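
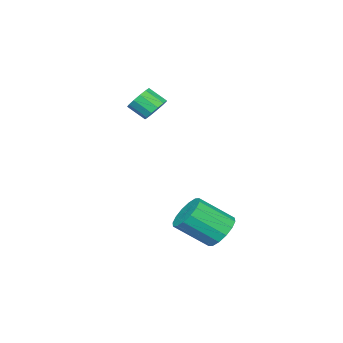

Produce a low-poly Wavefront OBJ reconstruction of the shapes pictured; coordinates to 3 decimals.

v -1.324 -3.035 2.644
v -0.791 -3.331 2.096
v -0.524 -4.241 2.847
v -1.056 -3.945 3.396
v -0.553 -3.04 2.364
v -0.286 -3.95 3.115
v -0.56 -2.747 2.721
v -0.292 -3.657 3.472
v -0.809 -2.546 3.054
v -0.541 -3.456 3.805
v -1.221 -2.499 3.257
v -0.954 -3.41 4.008
v -1.666 -2.623 3.265
v -1.399 -3.533 4.016
v -2.003 -2.878 3.076
v -1.735 -3.788 3.828
v -2.123 -3.182 2.751
v -1.856 -4.092 3.502
v -1.99 -3.44 2.391
v -1.723 -4.35 3.142
v -1.645 -3.569 2.112
v -1.378 -4.479 2.863
v -1.198 -3.529 2.002
v -0.931 -4.439 2.753
v 1.413 2.87 -3.33
v 2.026 2.549 -4.132
v 3.041 1.189 -2.813
v 2.427 1.51 -2.01
v 2.296 2.97 -3.907
v 3.311 1.609 -2.587
v 2.33 3.364 -3.526
v 3.345 2.003 -2.206
v 2.118 3.626 -3.093
v 3.132 2.265 -1.773
v 1.716 3.685 -2.723
v 2.731 2.324 -1.404
v 1.234 3.526 -2.516
v 2.249 2.165 -1.197
v 0.799 3.191 -2.527
v 1.814 1.831 -1.208
v 0.529 2.771 -2.753
v 1.544 1.41 -1.433
v 0.495 2.377 -3.134
v 1.51 1.016 -1.814
v 0.708 2.115 -3.567
v 1.722 0.754 -2.247
v 1.109 2.056 -3.936
v 2.124 0.695 -2.617
v 1.591 2.215 -4.143
v 2.606 0.854 -2.824
f 2 1 5
f 2 5 3
f 3 5 6
f 3 6 4
f 5 1 7
f 5 7 6
f 6 7 8
f 6 8 4
f 7 1 9
f 7 9 8
f 8 9 10
f 8 10 4
f 9 1 11
f 9 11 10
f 10 11 12
f 10 12 4
f 11 1 13
f 11 13 12
f 12 13 14
f 12 14 4
f 13 1 15
f 13 15 14
f 14 15 16
f 14 16 4
f 15 1 17
f 15 17 16
f 16 17 18
f 16 18 4
f 17 1 19
f 17 19 18
f 18 19 20
f 18 20 4
f 19 1 21
f 19 21 20
f 20 21 22
f 20 22 4
f 21 1 23
f 21 23 22
f 22 23 24
f 22 24 4
f 23 1 2
f 23 2 24
f 24 2 3
f 24 3 4
f 26 25 29
f 26 29 27
f 27 29 30
f 27 30 28
f 29 25 31
f 29 31 30
f 30 31 32
f 30 32 28
f 31 25 33
f 31 33 32
f 32 33 34
f 32 34 28
f 33 25 35
f 33 35 34
f 34 35 36
f 34 36 28
f 35 25 37
f 35 37 36
f 36 37 38
f 36 38 28
f 37 25 39
f 37 39 38
f 38 39 40
f 38 40 28
f 39 25 41
f 39 41 40
f 40 41 42
f 40 42 28
f 41 25 43
f 41 43 42
f 42 43 44
f 42 44 28
f 43 25 45
f 43 45 44
f 44 45 46
f 44 46 28
f 45 25 47
f 45 47 46
f 46 47 48
f 46 48 28
f 47 25 49
f 47 49 48
f 48 49 50
f 48 50 28
f 49 25 26
f 49 26 50
f 50 26 27
f 50 27 28



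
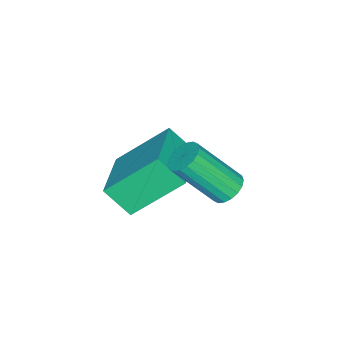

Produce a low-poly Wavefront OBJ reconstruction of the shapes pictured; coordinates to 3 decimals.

v 3.611 1.147 -2.631
v 4.026 0.935 -2.959
v 4.584 -0.178 -1.538
v 4.169 0.033 -1.209
v 4.138 1.134 -2.848
v 4.696 0.02 -1.426
v 4.146 1.335 -2.693
v 4.703 0.221 -1.271
v 4.047 1.499 -2.526
v 4.605 0.385 -1.105
v 3.863 1.593 -2.38
v 4.42 0.479 -0.958
v 3.628 1.599 -2.284
v 4.185 0.485 -0.862
v 3.39 1.515 -2.256
v 3.948 0.401 -0.834
v 3.196 1.358 -2.302
v 3.754 0.245 -0.881
v 3.084 1.16 -2.414
v 3.642 0.046 -0.992
v 3.077 0.959 -2.569
v 3.634 -0.155 -1.147
v 3.175 0.795 -2.735
v 3.733 -0.319 -1.314
v 3.36 0.701 -2.882
v 3.917 -0.413 -1.46
v 3.595 0.695 -2.978
v 4.152 -0.419 -1.556
v 3.832 0.779 -3.006
v 4.39 -0.335 -1.584
v 2.547 -3.189 -4.467
v 1.674 -1.871 -3.011
v 2.439 -2.343 -5.297
v 1.565 -1.025 -3.841
v 4.375 -2.495 -3.999
v 3.501 -1.177 -2.543
v 4.266 -1.649 -4.829
v 3.393 -0.331 -3.373
f 2 1 5
f 2 5 3
f 3 5 6
f 3 6 4
f 5 1 7
f 5 7 6
f 6 7 8
f 6 8 4
f 7 1 9
f 7 9 8
f 8 9 10
f 8 10 4
f 9 1 11
f 9 11 10
f 10 11 12
f 10 12 4
f 11 1 13
f 11 13 12
f 12 13 14
f 12 14 4
f 13 1 15
f 13 15 14
f 14 15 16
f 14 16 4
f 15 1 17
f 15 17 16
f 16 17 18
f 16 18 4
f 17 1 19
f 17 19 18
f 18 19 20
f 18 20 4
f 19 1 21
f 19 21 20
f 20 21 22
f 20 22 4
f 21 1 23
f 21 23 22
f 22 23 24
f 22 24 4
f 23 1 25
f 23 25 24
f 24 25 26
f 24 26 4
f 25 1 27
f 25 27 26
f 26 27 28
f 26 28 4
f 27 1 29
f 27 29 28
f 28 29 30
f 28 30 4
f 29 1 2
f 29 2 30
f 30 2 3
f 30 3 4
f 32 34 31
f 35 32 31
f 31 34 33
f 33 35 31
f 32 38 34
f 36 32 35
f 36 38 32
f 34 38 33
f 37 35 33
f 33 38 37
f 37 36 35
f 38 36 37



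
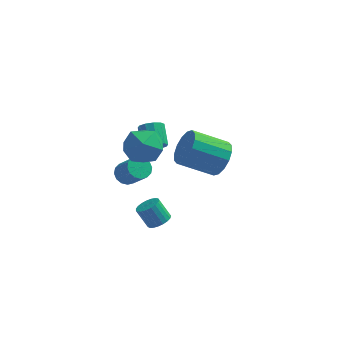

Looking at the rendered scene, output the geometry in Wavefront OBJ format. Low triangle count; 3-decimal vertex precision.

v -2.756 -1.458 0.601
v -2.313 -0.904 0.628
v -1.501 -1.608 1.785
v -1.944 -2.162 1.759
v -2.581 -0.822 0.865
v -1.769 -1.527 2.023
v -2.896 -0.911 1.032
v -2.084 -1.616 2.19
v -3.174 -1.146 1.084
v -2.361 -1.851 2.241
v -3.339 -1.465 1.006
v -2.527 -2.17 2.164
v -3.349 -1.782 0.82
v -2.536 -2.487 1.977
v -3.199 -2.012 0.575
v -2.387 -2.716 1.732
v -2.931 -2.093 0.337
v -2.119 -2.798 1.495
v -2.616 -2.004 0.17
v -1.804 -2.709 1.328
v -2.339 -1.769 0.119
v -1.526 -2.474 1.276
v -2.173 -1.45 0.196
v -1.361 -2.155 1.354
v -2.164 -1.133 0.383
v -1.351 -1.838 1.54
v -1.073 -1.251 -3.345
v -0.561 -0.809 -3.127
v -1.215 -0.587 -2.038
v -1.727 -1.029 -2.255
v -0.742 -0.627 -3.273
v -1.396 -0.405 -2.184
v -0.98 -0.553 -3.431
v -1.634 -0.33 -2.342
v -1.234 -0.599 -3.574
v -1.888 -0.377 -2.485
v -1.46 -0.758 -3.678
v -2.114 -0.536 -2.588
v -1.619 -1.002 -3.724
v -2.274 -0.78 -2.634
v -1.684 -1.29 -3.704
v -2.338 -1.067 -2.615
v -1.643 -1.57 -3.622
v -2.297 -1.348 -2.533
v -1.504 -1.796 -3.492
v -2.158 -1.574 -2.403
v -1.29 -1.927 -3.337
v -1.944 -1.705 -2.248
v -1.038 -1.942 -3.183
v -1.692 -1.719 -2.094
v -0.793 -1.837 -3.057
v -1.447 -1.614 -1.968
v -0.596 -1.63 -2.981
v -1.25 -1.408 -1.891
v -0.481 -1.359 -2.967
v -1.135 -1.136 -1.878
v -0.469 -1.068 -3.019
v -1.123 -0.846 -1.93
v 2.257 -2.354 3.048
v 2.818 -2.691 3.92
v 0.984 -3.043 4.964
v 0.423 -2.706 4.092
v 2.753 -2.135 3.994
v 0.919 -2.488 5.038
v 2.556 -1.638 3.814
v 0.721 -1.991 4.858
v 2.278 -1.333 3.429
v 0.444 -1.685 4.473
v 1.995 -1.301 2.942
v 0.16 -1.654 3.986
v 1.782 -1.552 2.484
v -0.053 -1.904 3.528
v 1.696 -2.017 2.176
v -0.138 -2.369 3.22
v 1.761 -2.572 2.102
v -0.073 -2.925 3.146
v 1.959 -3.069 2.282
v 0.124 -3.422 3.326
v 2.236 -3.375 2.667
v 0.402 -3.727 3.711
v 2.52 -3.406 3.154
v 0.685 -3.759 4.198
v 2.733 -3.156 3.612
v 0.898 -3.508 4.656
v -1.951 -0.825 3.651
v -0.88 -1.204 3.153
v -2.7 -2.676 3.447
v -1.629 -3.055 2.949
v -1.681 -2.75 4.151
v -1.218 -1.606 4.277
v -2.362 -2.274 2.323
v -1.899 -1.13 2.449
v -1.134 -2.099 2.332
v -0.713 -2.394 3.462
v -2.867 -1.486 3.138
v -2.446 -1.781 4.268
v -1.611 1.096 0.853
v -1.063 0.938 1.293
v -1.4 2.026 2.106
v -1.949 2.184 1.667
v -0.913 1.217 0.981
v -1.25 2.306 1.794
v -1.03 1.45 0.62
v -1.367 2.539 1.433
v -1.369 1.548 0.349
v -1.706 2.637 1.162
v -1.8 1.473 0.27
v -2.137 2.562 1.083
v -2.16 1.254 0.414
v -2.497 2.342 1.227
v -2.31 0.974 0.726
v -2.647 2.063 1.539
v -2.193 0.741 1.087
v -2.53 1.83 1.9
v -1.854 0.643 1.358
v -2.191 1.732 2.171
v -1.423 0.718 1.437
v -1.76 1.807 2.25
f 2 1 5
f 2 5 3
f 3 5 6
f 3 6 4
f 5 1 7
f 5 7 6
f 6 7 8
f 6 8 4
f 7 1 9
f 7 9 8
f 8 9 10
f 8 10 4
f 9 1 11
f 9 11 10
f 10 11 12
f 10 12 4
f 11 1 13
f 11 13 12
f 12 13 14
f 12 14 4
f 13 1 15
f 13 15 14
f 14 15 16
f 14 16 4
f 15 1 17
f 15 17 16
f 16 17 18
f 16 18 4
f 17 1 19
f 17 19 18
f 18 19 20
f 18 20 4
f 19 1 21
f 19 21 20
f 20 21 22
f 20 22 4
f 21 1 23
f 21 23 22
f 22 23 24
f 22 24 4
f 23 1 25
f 23 25 24
f 24 25 26
f 24 26 4
f 25 1 2
f 25 2 26
f 26 2 3
f 26 3 4
f 28 27 31
f 28 31 29
f 29 31 32
f 29 32 30
f 31 27 33
f 31 33 32
f 32 33 34
f 32 34 30
f 33 27 35
f 33 35 34
f 34 35 36
f 34 36 30
f 35 27 37
f 35 37 36
f 36 37 38
f 36 38 30
f 37 27 39
f 37 39 38
f 38 39 40
f 38 40 30
f 39 27 41
f 39 41 40
f 40 41 42
f 40 42 30
f 41 27 43
f 41 43 42
f 42 43 44
f 42 44 30
f 43 27 45
f 43 45 44
f 44 45 46
f 44 46 30
f 45 27 47
f 45 47 46
f 46 47 48
f 46 48 30
f 47 27 49
f 47 49 48
f 48 49 50
f 48 50 30
f 49 27 51
f 49 51 50
f 50 51 52
f 50 52 30
f 51 27 53
f 51 53 52
f 52 53 54
f 52 54 30
f 53 27 55
f 53 55 54
f 54 55 56
f 54 56 30
f 55 27 57
f 55 57 56
f 56 57 58
f 56 58 30
f 57 27 28
f 57 28 58
f 58 28 29
f 58 29 30
f 60 59 63
f 60 63 61
f 61 63 64
f 61 64 62
f 63 59 65
f 63 65 64
f 64 65 66
f 64 66 62
f 65 59 67
f 65 67 66
f 66 67 68
f 66 68 62
f 67 59 69
f 67 69 68
f 68 69 70
f 68 70 62
f 69 59 71
f 69 71 70
f 70 71 72
f 70 72 62
f 71 59 73
f 71 73 72
f 72 73 74
f 72 74 62
f 73 59 75
f 73 75 74
f 74 75 76
f 74 76 62
f 75 59 77
f 75 77 76
f 76 77 78
f 76 78 62
f 77 59 79
f 77 79 78
f 78 79 80
f 78 80 62
f 79 59 81
f 79 81 80
f 80 81 82
f 80 82 62
f 81 59 83
f 81 83 82
f 82 83 84
f 82 84 62
f 83 59 60
f 83 60 84
f 84 60 61
f 84 61 62
f 85 96 90
f 85 90 86
f 85 86 92
f 85 92 95
f 85 95 96
f 86 90 94
f 90 96 89
f 96 95 87
f 95 92 91
f 92 86 93
f 88 94 89
f 88 89 87
f 88 87 91
f 88 91 93
f 88 93 94
f 89 94 90
f 87 89 96
f 91 87 95
f 93 91 92
f 94 93 86
f 98 97 101
f 98 101 99
f 99 101 102
f 99 102 100
f 101 97 103
f 101 103 102
f 102 103 104
f 102 104 100
f 103 97 105
f 103 105 104
f 104 105 106
f 104 106 100
f 105 97 107
f 105 107 106
f 106 107 108
f 106 108 100
f 107 97 109
f 107 109 108
f 108 109 110
f 108 110 100
f 109 97 111
f 109 111 110
f 110 111 112
f 110 112 100
f 111 97 113
f 111 113 112
f 112 113 114
f 112 114 100
f 113 97 115
f 113 115 114
f 114 115 116
f 114 116 100
f 115 97 117
f 115 117 116
f 116 117 118
f 116 118 100
f 117 97 98
f 117 98 118
f 118 98 99
f 118 99 100



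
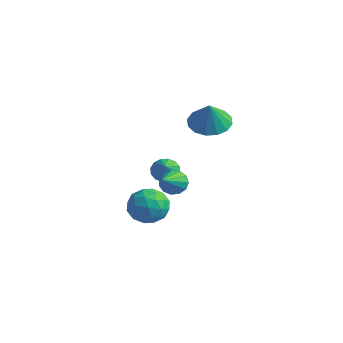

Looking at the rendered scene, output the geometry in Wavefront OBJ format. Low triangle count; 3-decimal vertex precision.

v -2.257 0.482 -1.264
v -2.031 0.1 -1.818
v -1.483 -0.202 -0.476
v -1.8 0.385 -1.798
v -1.691 0.696 -1.635
v -1.734 0.949 -1.373
v -1.917 1.078 -1.081
v -2.192 1.047 -0.839
v -2.484 0.864 -0.71
v -2.715 0.579 -0.73
v -2.824 0.268 -0.893
v -2.781 0.015 -1.156
v -2.597 -0.114 -1.447
v -2.323 -0.083 -1.69
v -1.294 2.392 1.711
v -0.455 3.052 1.647
v -0.826 1.928 3.069
v -0.855 3.351 1.886
v -1.373 3.393 2.079
v -1.869 3.167 2.173
v -2.212 2.732 2.143
v -2.309 2.207 1.998
v -2.134 1.731 1.775
v -1.734 1.432 1.535
v -1.216 1.39 1.342
v -0.72 1.617 1.248
v -0.377 2.051 1.278
v -0.28 2.576 1.424
v -0.226 -0.764 -0.839
v 0.354 -0.361 -0.764
v 0.646 -2.196 0.139
v 0.122 -0.285 -0.447
v -0.221 -0.362 -0.254
v -0.564 -0.566 -0.247
v -0.801 -0.834 -0.428
v -0.854 -1.079 -0.74
v -0.708 -1.225 -1.083
v -0.409 -1.224 -1.348
v -0.052 -1.078 -1.452
v 0.251 -0.832 -1.361
v 0.402 -0.564 -1.105
v -3.628 0.081 -4.433
v -2.668 0.623 -4.491
v -3.072 -0.743 -2.949
v -2.112 -0.201 -3.007
v -3.041 0.346 -2.767
v -3.384 0.855 -3.684
v -2.356 -0.975 -3.756
v -2.699 -0.466 -4.673
v -1.882 -0.029 -4.073
v -2.305 0.787 -3.462
v -3.435 -0.907 -3.978
v -3.858 -0.091 -3.367
v -3.197 0.424 -4.593
v -2.543 -0.544 -2.847
v -3.089 -0.223 -2.706
v -2.525 0.096 -2.741
v -3.618 0.56 -4.118
v -3.053 0.879 -4.152
v -3.273 0.716 -3.139
v -2.687 -0.999 -3.288
v -2.122 -0.68 -3.322
v -3.215 -0.216 -4.699
v -2.651 0.103 -4.734
v -2.467 -0.836 -4.301
v -2.17 0.359 -4.381
v -1.844 -0.125 -3.508
v -1.987 -0.58 -3.949
v -2.189 -0.28 -4.488
v -2.419 0.839 -4.022
v -2.092 0.355 -3.149
v -2.638 0.676 -3.008
v -2.84 0.975 -3.547
v -1.957 0.456 -3.776
v -3.648 -0.475 -4.291
v -3.321 -0.959 -3.418
v -2.9 -1.095 -3.893
v -3.102 -0.796 -4.432
v -3.896 0.005 -3.932
v -3.57 -0.479 -3.059
v -3.551 0.16 -2.952
v -3.753 0.46 -3.491
v -3.783 -0.576 -3.664
f 2 1 4
f 2 4 3
f 4 1 5
f 4 5 3
f 5 1 6
f 5 6 3
f 6 1 7
f 6 7 3
f 7 1 8
f 7 8 3
f 8 1 9
f 8 9 3
f 9 1 10
f 9 10 3
f 10 1 11
f 10 11 3
f 11 1 12
f 11 12 3
f 12 1 13
f 12 13 3
f 13 1 14
f 13 14 3
f 14 1 2
f 14 2 3
f 16 15 18
f 16 18 17
f 18 15 19
f 18 19 17
f 19 15 20
f 19 20 17
f 20 15 21
f 20 21 17
f 21 15 22
f 21 22 17
f 22 15 23
f 22 23 17
f 23 15 24
f 23 24 17
f 24 15 25
f 24 25 17
f 25 15 26
f 25 26 17
f 26 15 27
f 26 27 17
f 27 15 28
f 27 28 17
f 28 15 16
f 28 16 17
f 30 29 32
f 30 32 31
f 32 29 33
f 32 33 31
f 33 29 34
f 33 34 31
f 34 29 35
f 34 35 31
f 35 29 36
f 35 36 31
f 36 29 37
f 36 37 31
f 37 29 38
f 37 38 31
f 38 29 39
f 38 39 31
f 39 29 40
f 39 40 31
f 40 29 41
f 40 41 31
f 41 29 30
f 41 30 31
f 42 79 58
f 79 53 82
f 58 82 47
f 79 82 58
f 42 58 54
f 58 47 59
f 54 59 43
f 58 59 54
f 42 54 63
f 54 43 64
f 63 64 49
f 54 64 63
f 42 63 75
f 63 49 78
f 75 78 52
f 63 78 75
f 42 75 79
f 75 52 83
f 79 83 53
f 75 83 79
f 43 59 70
f 59 47 73
f 70 73 51
f 59 73 70
f 47 82 60
f 82 53 81
f 60 81 46
f 82 81 60
f 53 83 80
f 83 52 76
f 80 76 44
f 83 76 80
f 52 78 77
f 78 49 65
f 77 65 48
f 78 65 77
f 49 64 69
f 64 43 66
f 69 66 50
f 64 66 69
f 45 71 57
f 71 51 72
f 57 72 46
f 71 72 57
f 45 57 55
f 57 46 56
f 55 56 44
f 57 56 55
f 45 55 62
f 55 44 61
f 62 61 48
f 55 61 62
f 45 62 67
f 62 48 68
f 67 68 50
f 62 68 67
f 45 67 71
f 67 50 74
f 71 74 51
f 67 74 71
f 46 72 60
f 72 51 73
f 60 73 47
f 72 73 60
f 44 56 80
f 56 46 81
f 80 81 53
f 56 81 80
f 48 61 77
f 61 44 76
f 77 76 52
f 61 76 77
f 50 68 69
f 68 48 65
f 69 65 49
f 68 65 69
f 51 74 70
f 74 50 66
f 70 66 43
f 74 66 70



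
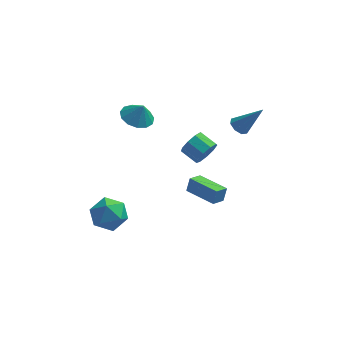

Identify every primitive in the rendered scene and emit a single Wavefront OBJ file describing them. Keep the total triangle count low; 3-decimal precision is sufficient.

v 3.133 0.466 2.557
v 3.6 0.215 2.164
v 4.447 0.434 4.143
v 3.604 0.72 2.171
v 3.332 1.077 2.404
v 2.943 1.076 2.727
v 2.665 0.718 2.95
v 2.661 0.212 2.943
v 2.933 -0.144 2.71
v 3.322 -0.143 2.387
v 0.162 0.721 -3.83
v 0.333 0.989 -2.924
v 0.689 1.435 -4.141
v 0.859 1.703 -3.235
v 1.821 -0.483 -3.785
v 1.991 -0.215 -2.879
v 2.347 0.231 -4.096
v 2.518 0.499 -3.19
v 1.471 -1.042 1.285
v 1.955 -0.789 1.949
v 1.034 -0.205 2.399
v 0.549 -0.458 1.735
v 1.991 -0.396 1.512
v 1.07 0.188 1.963
v 1.783 -0.305 0.97
v 0.862 0.278 1.42
v 1.429 -0.559 0.574
v 0.508 0.024 1.025
v 1.095 -1.039 0.511
v 0.173 -0.455 0.962
v 0.936 -1.52 0.811
v 0.015 -0.936 1.261
v 1.028 -1.777 1.332
v 0.106 -1.194 1.782
v 1.326 -1.691 1.831
v 0.405 -1.107 2.281
v 1.693 -1.3 2.075
v 0.771 -0.716 2.525
v -2.614 0.45 2.916
v -1.697 0.183 2.558
v -2.226 0.35 3.984
v -1.691 0.756 2.609
v -1.977 1.231 2.758
v -2.466 1.458 2.957
v -3.002 1.366 3.143
v -3.415 0.982 3.257
v -3.573 0.43 3.263
v -3.427 -0.116 3.159
v -3.023 -0.483 2.978
v -2.489 -0.553 2.777
v -1.995 -0.305 2.621
v -3.552 -1.397 -3.557
v -3.096 -2.108 -2.677
v -4.724 -2.872 -4.143
v -4.268 -3.583 -3.263
v -4.975 -2.633 -2.974
v -4.251 -1.721 -2.612
v -3.569 -3.259 -4.208
v -2.845 -2.347 -3.846
v -3.107 -3.259 -3.08
v -3.976 -2.872 -2.317
v -3.844 -2.108 -4.503
v -4.713 -1.721 -3.74
f 2 1 4
f 2 4 3
f 4 1 5
f 4 5 3
f 5 1 6
f 5 6 3
f 6 1 7
f 6 7 3
f 7 1 8
f 7 8 3
f 8 1 9
f 8 9 3
f 9 1 10
f 9 10 3
f 10 1 2
f 10 2 3
f 12 14 11
f 15 12 11
f 11 14 13
f 13 15 11
f 12 18 14
f 16 12 15
f 16 18 12
f 14 18 13
f 17 15 13
f 13 18 17
f 17 16 15
f 18 16 17
f 20 19 23
f 20 23 21
f 21 23 24
f 21 24 22
f 23 19 25
f 23 25 24
f 24 25 26
f 24 26 22
f 25 19 27
f 25 27 26
f 26 27 28
f 26 28 22
f 27 19 29
f 27 29 28
f 28 29 30
f 28 30 22
f 29 19 31
f 29 31 30
f 30 31 32
f 30 32 22
f 31 19 33
f 31 33 32
f 32 33 34
f 32 34 22
f 33 19 35
f 33 35 34
f 34 35 36
f 34 36 22
f 35 19 37
f 35 37 36
f 36 37 38
f 36 38 22
f 37 19 20
f 37 20 38
f 38 20 21
f 38 21 22
f 40 39 42
f 40 42 41
f 42 39 43
f 42 43 41
f 43 39 44
f 43 44 41
f 44 39 45
f 44 45 41
f 45 39 46
f 45 46 41
f 46 39 47
f 46 47 41
f 47 39 48
f 47 48 41
f 48 39 49
f 48 49 41
f 49 39 50
f 49 50 41
f 50 39 51
f 50 51 41
f 51 39 40
f 51 40 41
f 52 63 57
f 52 57 53
f 52 53 59
f 52 59 62
f 52 62 63
f 53 57 61
f 57 63 56
f 63 62 54
f 62 59 58
f 59 53 60
f 55 61 56
f 55 56 54
f 55 54 58
f 55 58 60
f 55 60 61
f 56 61 57
f 54 56 63
f 58 54 62
f 60 58 59
f 61 60 53



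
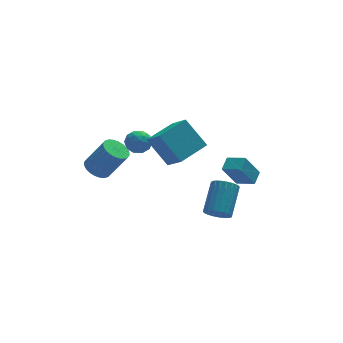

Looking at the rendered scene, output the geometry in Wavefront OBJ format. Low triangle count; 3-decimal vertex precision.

v 1.195 -3.017 -2.146
v 1.824 -3.034 -2.572
v 2.655 -1.701 -1.4
v 2.025 -1.683 -0.974
v 1.656 -2.806 -2.712
v 2.487 -1.473 -1.54
v 1.408 -2.615 -2.755
v 2.239 -1.281 -1.583
v 1.123 -2.492 -2.692
v 1.954 -1.159 -1.52
v 0.851 -2.461 -2.535
v 1.682 -1.128 -1.362
v 0.638 -2.526 -2.31
v 1.469 -1.192 -1.138
v 0.521 -2.675 -2.057
v 1.352 -1.342 -0.885
v 0.521 -2.884 -1.82
v 1.352 -1.55 -0.648
v 0.637 -3.115 -1.639
v 1.468 -1.782 -0.467
v 0.85 -3.33 -1.545
v 1.681 -1.996 -0.373
v 1.122 -3.49 -1.556
v 1.953 -2.157 -0.384
v 1.406 -3.569 -1.668
v 2.237 -2.235 -0.496
v 1.655 -3.552 -1.864
v 2.485 -2.218 -0.691
v 1.823 -3.442 -2.107
v 2.654 -2.109 -0.935
v 1.883 -3.259 -2.358
v 2.714 -1.926 -1.186
v -0.134 -0.894 0.707
v -1.004 0.117 2.183
v -0.504 0.348 -0.362
v -1.374 1.359 1.114
v 1.514 -0.059 1.106
v 0.644 0.952 2.582
v 1.144 1.183 0.037
v 0.274 2.194 1.513
v -3.892 2.039 -1.126
v -3.426 1.517 -1.534
v -2.463 1.098 0.097
v -2.928 1.621 0.506
v -3.26 1.784 -1.564
v -2.297 1.365 0.067
v -3.19 2.09 -1.527
v -2.227 1.671 0.104
v -3.226 2.389 -1.429
v -2.263 1.97 0.202
v -3.364 2.634 -1.284
v -2.401 2.215 0.347
v -3.582 2.788 -1.116
v -2.619 2.369 0.515
v -3.848 2.829 -0.949
v -2.885 2.41 0.682
v -4.12 2.749 -0.809
v -3.156 2.33 0.822
v -4.357 2.562 -0.717
v -3.394 2.143 0.914
v -4.523 2.295 -0.687
v -3.56 1.876 0.944
v -4.593 1.989 -0.724
v -3.63 1.57 0.907
v -4.557 1.69 -0.822
v -3.594 1.271 0.809
v -4.419 1.445 -0.967
v -3.456 1.026 0.664
v -4.201 1.291 -1.135
v -3.238 0.872 0.496
v -3.935 1.25 -1.302
v -2.972 0.831 0.329
v -3.664 1.33 -1.442
v -2.7 0.911 0.189
v -2.06 2.169 -0.174
v -1.537 2.754 -0.093
v -1.643 1.646 0.913
v -1.12 2.231 0.994
v -1.891 2.377 1.074
v -2.149 2.7 0.402
v -1.031 1.7 0.418
v -1.289 2.023 -0.254
v -0.902 2.464 0.273
v -1.433 2.883 0.678
v -1.747 1.517 0.142
v -2.278 1.936 0.547
v -1.835 2.507 -0.229
v -1.345 1.893 1.049
v -1.798 1.978 1.096
v -1.491 2.322 1.143
v -2.195 2.476 0.062
v -1.887 2.82 0.11
v -2.096 2.598 0.795
v -1.293 1.58 0.71
v -0.985 1.924 0.758
v -1.689 2.078 -0.323
v -1.382 2.422 -0.276
v -1.084 1.802 0.025
v -1.154 2.681 0.034
v -0.909 2.374 0.673
v -0.857 2.061 0.334
v -1.008 2.251 -0.061
v -1.467 2.927 0.272
v -1.222 2.62 0.911
v -1.675 2.705 0.958
v -1.826 2.895 0.563
v -1.093 2.757 0.487
v -1.958 1.78 -0.091
v -1.713 1.473 0.548
v -1.354 1.505 0.257
v -1.505 1.695 -0.138
v -2.271 2.026 0.147
v -2.026 1.719 0.786
v -2.172 2.149 0.881
v -2.323 2.339 0.486
v -2.087 1.643 0.333
v 3.633 -1.664 -1.259
v 2.776 -1.811 0.155
v 2.882 -0.892 -1.634
v 2.025 -1.04 -0.22
v 4.115 -1.02 -0.9
v 3.258 -1.168 0.514
v 3.364 -0.249 -1.275
v 2.507 -0.396 0.139
f 2 1 5
f 2 5 3
f 3 5 6
f 3 6 4
f 5 1 7
f 5 7 6
f 6 7 8
f 6 8 4
f 7 1 9
f 7 9 8
f 8 9 10
f 8 10 4
f 9 1 11
f 9 11 10
f 10 11 12
f 10 12 4
f 11 1 13
f 11 13 12
f 12 13 14
f 12 14 4
f 13 1 15
f 13 15 14
f 14 15 16
f 14 16 4
f 15 1 17
f 15 17 16
f 16 17 18
f 16 18 4
f 17 1 19
f 17 19 18
f 18 19 20
f 18 20 4
f 19 1 21
f 19 21 20
f 20 21 22
f 20 22 4
f 21 1 23
f 21 23 22
f 22 23 24
f 22 24 4
f 23 1 25
f 23 25 24
f 24 25 26
f 24 26 4
f 25 1 27
f 25 27 26
f 26 27 28
f 26 28 4
f 27 1 29
f 27 29 28
f 28 29 30
f 28 30 4
f 29 1 31
f 29 31 30
f 30 31 32
f 30 32 4
f 31 1 2
f 31 2 32
f 32 2 3
f 32 3 4
f 34 36 33
f 37 34 33
f 33 36 35
f 35 37 33
f 34 40 36
f 38 34 37
f 38 40 34
f 36 40 35
f 39 37 35
f 35 40 39
f 39 38 37
f 40 38 39
f 42 41 45
f 42 45 43
f 43 45 46
f 43 46 44
f 45 41 47
f 45 47 46
f 46 47 48
f 46 48 44
f 47 41 49
f 47 49 48
f 48 49 50
f 48 50 44
f 49 41 51
f 49 51 50
f 50 51 52
f 50 52 44
f 51 41 53
f 51 53 52
f 52 53 54
f 52 54 44
f 53 41 55
f 53 55 54
f 54 55 56
f 54 56 44
f 55 41 57
f 55 57 56
f 56 57 58
f 56 58 44
f 57 41 59
f 57 59 58
f 58 59 60
f 58 60 44
f 59 41 61
f 59 61 60
f 60 61 62
f 60 62 44
f 61 41 63
f 61 63 62
f 62 63 64
f 62 64 44
f 63 41 65
f 63 65 64
f 64 65 66
f 64 66 44
f 65 41 67
f 65 67 66
f 66 67 68
f 66 68 44
f 67 41 69
f 67 69 68
f 68 69 70
f 68 70 44
f 69 41 71
f 69 71 70
f 70 71 72
f 70 72 44
f 71 41 73
f 71 73 72
f 72 73 74
f 72 74 44
f 73 41 42
f 73 42 74
f 74 42 43
f 74 43 44
f 75 112 91
f 112 86 115
f 91 115 80
f 112 115 91
f 75 91 87
f 91 80 92
f 87 92 76
f 91 92 87
f 75 87 96
f 87 76 97
f 96 97 82
f 87 97 96
f 75 96 108
f 96 82 111
f 108 111 85
f 96 111 108
f 75 108 112
f 108 85 116
f 112 116 86
f 108 116 112
f 76 92 103
f 92 80 106
f 103 106 84
f 92 106 103
f 80 115 93
f 115 86 114
f 93 114 79
f 115 114 93
f 86 116 113
f 116 85 109
f 113 109 77
f 116 109 113
f 85 111 110
f 111 82 98
f 110 98 81
f 111 98 110
f 82 97 102
f 97 76 99
f 102 99 83
f 97 99 102
f 78 104 90
f 104 84 105
f 90 105 79
f 104 105 90
f 78 90 88
f 90 79 89
f 88 89 77
f 90 89 88
f 78 88 95
f 88 77 94
f 95 94 81
f 88 94 95
f 78 95 100
f 95 81 101
f 100 101 83
f 95 101 100
f 78 100 104
f 100 83 107
f 104 107 84
f 100 107 104
f 79 105 93
f 105 84 106
f 93 106 80
f 105 106 93
f 77 89 113
f 89 79 114
f 113 114 86
f 89 114 113
f 81 94 110
f 94 77 109
f 110 109 85
f 94 109 110
f 83 101 102
f 101 81 98
f 102 98 82
f 101 98 102
f 84 107 103
f 107 83 99
f 103 99 76
f 107 99 103
f 118 120 117
f 121 118 117
f 117 120 119
f 119 121 117
f 118 124 120
f 122 118 121
f 122 124 118
f 120 124 119
f 123 121 119
f 119 124 123
f 123 122 121
f 124 122 123



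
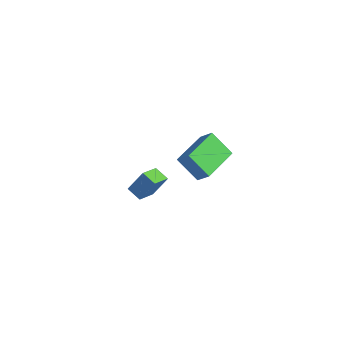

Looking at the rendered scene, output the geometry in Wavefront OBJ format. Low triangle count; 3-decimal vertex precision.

v 2.304 -2.047 1.948
v 2.462 -3.173 2.556
v 1.526 -2.003 2.232
v 1.684 -3.129 2.841
v 2.716 -1.431 2.979
v 2.874 -2.557 3.588
v 1.938 -1.387 3.264
v 2.096 -2.513 3.872
v 1.004 2.903 -1.814
v -0.197 2.717 -0.713
v 0.79 5.039 -1.685
v -0.411 4.852 -0.584
v 1.731 2.928 -1.016
v 0.53 2.741 0.085
v 1.517 5.063 -0.887
v 0.316 4.877 0.214
f 2 4 1
f 5 2 1
f 1 4 3
f 3 5 1
f 2 8 4
f 6 2 5
f 6 8 2
f 4 8 3
f 7 5 3
f 3 8 7
f 7 6 5
f 8 6 7
f 10 12 9
f 13 10 9
f 9 12 11
f 11 13 9
f 10 16 12
f 14 10 13
f 14 16 10
f 12 16 11
f 15 13 11
f 11 16 15
f 15 14 13
f 16 14 15



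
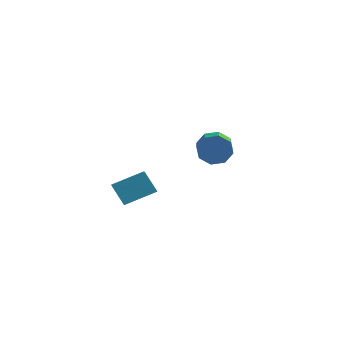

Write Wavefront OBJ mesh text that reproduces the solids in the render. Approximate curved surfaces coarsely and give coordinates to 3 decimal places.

v -4.904 -3.992 -3.549
v -4.346 -4.871 -3.038
v -3.553 -2.672 -2.752
v -2.995 -3.551 -2.241
v -4.025 -4.149 -4.779
v -3.467 -5.028 -4.268
v -2.674 -2.829 -3.982
v -2.116 -3.708 -3.471
v -2.577 3.93 -3.475
v -1.926 3.963 -4.348
v -1.111 2.443 -3.798
v -1.763 2.41 -2.925
v -1.606 4.371 -3.695
v -0.791 2.852 -3.145
v -1.855 4.521 -2.913
v -1.04 3.002 -2.363
v -2.527 4.324 -2.46
v -1.712 2.805 -1.91
v -3.229 3.897 -2.602
v -2.414 2.377 -2.052
v -3.549 3.488 -3.255
v -2.734 1.969 -2.705
v -3.3 3.338 -4.037
v -2.485 1.819 -3.487
v -2.628 3.535 -4.49
v -1.813 2.016 -3.94
f 2 4 1
f 5 2 1
f 1 4 3
f 3 5 1
f 2 8 4
f 6 2 5
f 6 8 2
f 4 8 3
f 7 5 3
f 3 8 7
f 7 6 5
f 8 6 7
f 10 9 13
f 10 13 11
f 11 13 14
f 11 14 12
f 13 9 15
f 13 15 14
f 14 15 16
f 14 16 12
f 15 9 17
f 15 17 16
f 16 17 18
f 16 18 12
f 17 9 19
f 17 19 18
f 18 19 20
f 18 20 12
f 19 9 21
f 19 21 20
f 20 21 22
f 20 22 12
f 21 9 23
f 21 23 22
f 22 23 24
f 22 24 12
f 23 9 25
f 23 25 24
f 24 25 26
f 24 26 12
f 25 9 10
f 25 10 26
f 26 10 11
f 26 11 12



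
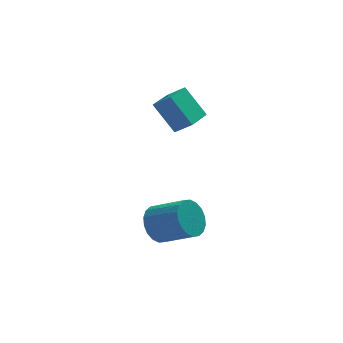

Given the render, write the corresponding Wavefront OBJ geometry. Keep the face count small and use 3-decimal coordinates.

v -4.533 -1.956 -3.112
v -4.046 -2.01 -3.949
v -2.8 -2.937 -3.165
v -3.287 -2.884 -2.328
v -3.89 -1.649 -3.771
v -2.644 -2.577 -2.986
v -3.861 -1.35 -3.461
v -2.616 -2.277 -2.677
v -3.966 -1.17 -3.083
v -2.72 -2.097 -2.298
v -4.183 -1.146 -2.711
v -2.937 -2.073 -1.926
v -4.469 -1.282 -2.418
v -3.223 -2.21 -1.633
v -4.768 -1.553 -2.262
v -3.522 -2.48 -1.478
v -5.02 -1.903 -2.275
v -3.774 -2.83 -1.491
v -5.176 -2.263 -2.454
v -3.93 -3.191 -1.669
v -5.204 -2.563 -2.763
v -3.959 -3.49 -1.979
v -5.1 -2.743 -3.142
v -3.854 -3.67 -2.357
v -4.883 -2.767 -3.514
v -3.637 -3.694 -2.729
v -4.597 -2.63 -3.807
v -3.351 -3.558 -3.022
v -4.298 -2.36 -3.962
v -3.052 -3.287 -3.178
v -3.416 0.395 1.029
v -4.233 1.032 2.426
v -2.566 1.664 0.946
v -3.383 2.302 2.344
v -2.737 -0.022 1.616
v -3.554 0.616 3.014
v -1.887 1.248 1.534
v -2.704 1.885 2.931
f 2 1 5
f 2 5 3
f 3 5 6
f 3 6 4
f 5 1 7
f 5 7 6
f 6 7 8
f 6 8 4
f 7 1 9
f 7 9 8
f 8 9 10
f 8 10 4
f 9 1 11
f 9 11 10
f 10 11 12
f 10 12 4
f 11 1 13
f 11 13 12
f 12 13 14
f 12 14 4
f 13 1 15
f 13 15 14
f 14 15 16
f 14 16 4
f 15 1 17
f 15 17 16
f 16 17 18
f 16 18 4
f 17 1 19
f 17 19 18
f 18 19 20
f 18 20 4
f 19 1 21
f 19 21 20
f 20 21 22
f 20 22 4
f 21 1 23
f 21 23 22
f 22 23 24
f 22 24 4
f 23 1 25
f 23 25 24
f 24 25 26
f 24 26 4
f 25 1 27
f 25 27 26
f 26 27 28
f 26 28 4
f 27 1 29
f 27 29 28
f 28 29 30
f 28 30 4
f 29 1 2
f 29 2 30
f 30 2 3
f 30 3 4
f 32 34 31
f 35 32 31
f 31 34 33
f 33 35 31
f 32 38 34
f 36 32 35
f 36 38 32
f 34 38 33
f 37 35 33
f 33 38 37
f 37 36 35
f 38 36 37



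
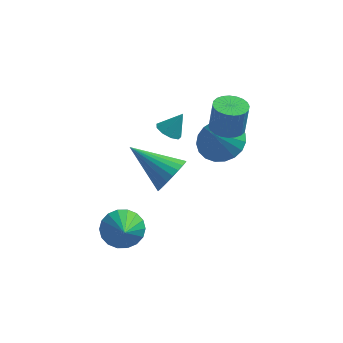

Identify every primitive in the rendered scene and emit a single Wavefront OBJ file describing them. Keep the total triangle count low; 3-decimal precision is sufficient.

v 1.275 3.005 0.383
v 1.578 3.378 0.058
v 1.785 3.355 1.257
v 1.243 3.549 0.185
v 0.923 3.466 0.404
v 0.768 3.167 0.614
v 0.85 2.793 0.716
v 1.131 2.518 0.662
v 1.479 2.471 0.478
v 1.732 2.674 0.249
v 1.771 3.032 0.083
v 3.34 3.183 -0.019
v 4.01 3.75 0.52
v 3.02 2.497 1.099
v 3.649 3.978 0.557
v 3.235 4.069 0.494
v 2.84 4.007 0.343
v 2.531 3.802 0.129
v 2.361 3.49 -0.111
v 2.361 3.125 -0.335
v 2.531 2.769 -0.504
v 2.84 2.486 -0.589
v 3.236 2.322 -0.576
v 3.649 2.308 -0.466
v 4.01 2.444 -0.28
v 4.254 2.709 -0.048
v 4.341 3.055 0.189
v 4.254 3.423 0.39
v 1.698 1.596 -1.093
v 2.011 1.252 -0.346
v -0.098 2.144 -0.087
v 2.123 1.576 -0.323
v 2.17 1.903 -0.417
v 2.145 2.183 -0.613
v 2.053 2.374 -0.883
v 1.906 2.447 -1.185
v 1.727 2.39 -1.472
v 1.544 2.212 -1.702
v 1.385 1.941 -1.84
v 1.273 1.617 -1.863
v 1.226 1.29 -1.77
v 1.25 1.01 -1.573
v 1.343 0.819 -1.303
v 1.49 0.746 -1.002
v 1.669 0.803 -0.714
v 1.852 0.98 -0.484
v 0.18 -0.604 -2.612
v 0.478 -1.089 -3.296
v 0.52 -1.696 -1.688
v 0.801 -0.891 -3.18
v 1.001 -0.636 -2.953
v 1.038 -0.375 -2.657
v 0.905 -0.159 -2.353
v 0.629 -0.031 -2.1
v 0.263 -0.017 -1.948
v -0.119 -0.119 -1.928
v -0.442 -0.317 -2.043
v -0.642 -0.572 -2.271
v -0.679 -0.834 -2.566
v -0.546 -1.05 -2.871
v -0.269 -1.177 -3.124
v 0.096 -1.192 -3.275
v 3.719 2.21 1.769
v 4.288 2.627 1.69
v 4.41 2.708 2.992
v 3.841 2.29 3.071
v 4.084 2.815 1.697
v 4.206 2.895 2.999
v 3.824 2.91 1.716
v 3.947 2.99 3.018
v 3.549 2.899 1.743
v 3.671 2.979 3.044
v 3.299 2.783 1.773
v 3.422 2.863 3.075
v 3.113 2.579 1.803
v 3.236 2.66 3.105
v 3.02 2.32 1.828
v 3.142 2.4 3.13
v 3.033 2.043 1.844
v 3.155 2.124 3.146
v 3.15 1.792 1.848
v 3.272 1.873 3.15
v 3.354 1.605 1.841
v 3.476 1.685 3.143
v 3.613 1.51 1.822
v 3.736 1.59 3.124
v 3.889 1.521 1.796
v 4.011 1.601 3.097
v 4.138 1.637 1.765
v 4.261 1.717 3.067
v 4.324 1.84 1.735
v 4.447 1.921 3.037
v 4.418 2.1 1.71
v 4.54 2.18 3.012
v 4.405 2.376 1.694
v 4.527 2.457 2.996
f 2 1 4
f 2 4 3
f 4 1 5
f 4 5 3
f 5 1 6
f 5 6 3
f 6 1 7
f 6 7 3
f 7 1 8
f 7 8 3
f 8 1 9
f 8 9 3
f 9 1 10
f 9 10 3
f 10 1 11
f 10 11 3
f 11 1 2
f 11 2 3
f 13 12 15
f 13 15 14
f 15 12 16
f 15 16 14
f 16 12 17
f 16 17 14
f 17 12 18
f 17 18 14
f 18 12 19
f 18 19 14
f 19 12 20
f 19 20 14
f 20 12 21
f 20 21 14
f 21 12 22
f 21 22 14
f 22 12 23
f 22 23 14
f 23 12 24
f 23 24 14
f 24 12 25
f 24 25 14
f 25 12 26
f 25 26 14
f 26 12 27
f 26 27 14
f 27 12 28
f 27 28 14
f 28 12 13
f 28 13 14
f 30 29 32
f 30 32 31
f 32 29 33
f 32 33 31
f 33 29 34
f 33 34 31
f 34 29 35
f 34 35 31
f 35 29 36
f 35 36 31
f 36 29 37
f 36 37 31
f 37 29 38
f 37 38 31
f 38 29 39
f 38 39 31
f 39 29 40
f 39 40 31
f 40 29 41
f 40 41 31
f 41 29 42
f 41 42 31
f 42 29 43
f 42 43 31
f 43 29 44
f 43 44 31
f 44 29 45
f 44 45 31
f 45 29 46
f 45 46 31
f 46 29 30
f 46 30 31
f 48 47 50
f 48 50 49
f 50 47 51
f 50 51 49
f 51 47 52
f 51 52 49
f 52 47 53
f 52 53 49
f 53 47 54
f 53 54 49
f 54 47 55
f 54 55 49
f 55 47 56
f 55 56 49
f 56 47 57
f 56 57 49
f 57 47 58
f 57 58 49
f 58 47 59
f 58 59 49
f 59 47 60
f 59 60 49
f 60 47 61
f 60 61 49
f 61 47 62
f 61 62 49
f 62 47 48
f 62 48 49
f 64 63 67
f 64 67 65
f 65 67 68
f 65 68 66
f 67 63 69
f 67 69 68
f 68 69 70
f 68 70 66
f 69 63 71
f 69 71 70
f 70 71 72
f 70 72 66
f 71 63 73
f 71 73 72
f 72 73 74
f 72 74 66
f 73 63 75
f 73 75 74
f 74 75 76
f 74 76 66
f 75 63 77
f 75 77 76
f 76 77 78
f 76 78 66
f 77 63 79
f 77 79 78
f 78 79 80
f 78 80 66
f 79 63 81
f 79 81 80
f 80 81 82
f 80 82 66
f 81 63 83
f 81 83 82
f 82 83 84
f 82 84 66
f 83 63 85
f 83 85 84
f 84 85 86
f 84 86 66
f 85 63 87
f 85 87 86
f 86 87 88
f 86 88 66
f 87 63 89
f 87 89 88
f 88 89 90
f 88 90 66
f 89 63 91
f 89 91 90
f 90 91 92
f 90 92 66
f 91 63 93
f 91 93 92
f 92 93 94
f 92 94 66
f 93 63 95
f 93 95 94
f 94 95 96
f 94 96 66
f 95 63 64
f 95 64 96
f 96 64 65
f 96 65 66



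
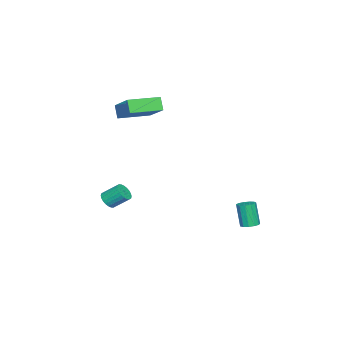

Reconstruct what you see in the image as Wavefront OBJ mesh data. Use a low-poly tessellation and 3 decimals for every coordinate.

v 1.406 -3.722 -1.461
v 1.929 -3.763 -1.293
v 1.776 -2.939 -0.612
v 1.254 -2.898 -0.779
v 1.948 -3.625 -1.456
v 1.795 -2.801 -0.775
v 1.884 -3.501 -1.62
v 1.732 -2.678 -0.939
v 1.748 -3.411 -1.759
v 1.595 -2.588 -1.078
v 1.56 -3.369 -1.853
v 1.407 -2.545 -1.172
v 1.349 -3.38 -1.887
v 1.196 -2.556 -1.206
v 1.146 -3.443 -1.857
v 0.993 -2.619 -1.175
v 0.983 -3.549 -1.765
v 0.83 -2.725 -1.084
v 0.884 -3.681 -1.628
v 0.731 -2.857 -0.947
v 0.865 -3.819 -1.465
v 0.712 -2.995 -0.784
v 0.928 -3.942 -1.301
v 0.776 -3.119 -0.62
v 1.065 -4.032 -1.162
v 0.912 -3.209 -0.481
v 1.253 -4.075 -1.068
v 1.1 -3.251 -0.387
v 1.464 -4.064 -1.034
v 1.311 -3.24 -0.353
v 1.667 -4.001 -1.065
v 1.514 -3.177 -0.383
v 1.83 -3.895 -1.156
v 1.677 -3.071 -0.475
v -4.593 -4.091 2.925
v -3.339 -2.831 4.025
v -4.236 -3.793 2.178
v -2.982 -2.534 3.278
v -3.338 -5.406 3.002
v -2.084 -4.147 4.102
v -2.981 -5.109 2.255
v -1.727 -3.849 3.355
v -2.05 2.601 -3.684
v -1.558 2.44 -3.627
v -1.819 2.118 -2.28
v -2.31 2.279 -2.336
v -1.56 2.725 -3.56
v -1.821 2.403 -2.212
v -1.717 2.97 -3.531
v -1.978 2.649 -2.184
v -1.98 3.099 -3.552
v -2.241 2.777 -2.204
v -2.265 3.069 -3.614
v -2.525 2.747 -2.266
v -2.481 2.891 -3.698
v -2.742 2.569 -2.35
v -2.561 2.62 -3.778
v -2.821 2.299 -2.43
v -2.478 2.344 -3.828
v -2.739 2.022 -2.48
v -2.259 2.149 -3.832
v -2.52 1.827 -2.485
v -1.974 2.097 -3.789
v -2.235 1.776 -2.442
v -1.713 2.206 -3.713
v -1.973 1.884 -2.365
f 2 1 5
f 2 5 3
f 3 5 6
f 3 6 4
f 5 1 7
f 5 7 6
f 6 7 8
f 6 8 4
f 7 1 9
f 7 9 8
f 8 9 10
f 8 10 4
f 9 1 11
f 9 11 10
f 10 11 12
f 10 12 4
f 11 1 13
f 11 13 12
f 12 13 14
f 12 14 4
f 13 1 15
f 13 15 14
f 14 15 16
f 14 16 4
f 15 1 17
f 15 17 16
f 16 17 18
f 16 18 4
f 17 1 19
f 17 19 18
f 18 19 20
f 18 20 4
f 19 1 21
f 19 21 20
f 20 21 22
f 20 22 4
f 21 1 23
f 21 23 22
f 22 23 24
f 22 24 4
f 23 1 25
f 23 25 24
f 24 25 26
f 24 26 4
f 25 1 27
f 25 27 26
f 26 27 28
f 26 28 4
f 27 1 29
f 27 29 28
f 28 29 30
f 28 30 4
f 29 1 31
f 29 31 30
f 30 31 32
f 30 32 4
f 31 1 33
f 31 33 32
f 32 33 34
f 32 34 4
f 33 1 2
f 33 2 34
f 34 2 3
f 34 3 4
f 36 38 35
f 39 36 35
f 35 38 37
f 37 39 35
f 36 42 38
f 40 36 39
f 40 42 36
f 38 42 37
f 41 39 37
f 37 42 41
f 41 40 39
f 42 40 41
f 44 43 47
f 44 47 45
f 45 47 48
f 45 48 46
f 47 43 49
f 47 49 48
f 48 49 50
f 48 50 46
f 49 43 51
f 49 51 50
f 50 51 52
f 50 52 46
f 51 43 53
f 51 53 52
f 52 53 54
f 52 54 46
f 53 43 55
f 53 55 54
f 54 55 56
f 54 56 46
f 55 43 57
f 55 57 56
f 56 57 58
f 56 58 46
f 57 43 59
f 57 59 58
f 58 59 60
f 58 60 46
f 59 43 61
f 59 61 60
f 60 61 62
f 60 62 46
f 61 43 63
f 61 63 62
f 62 63 64
f 62 64 46
f 63 43 65
f 63 65 64
f 64 65 66
f 64 66 46
f 65 43 44
f 65 44 66
f 66 44 45
f 66 45 46



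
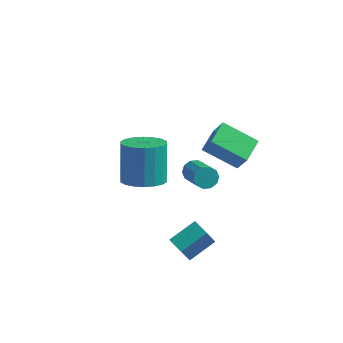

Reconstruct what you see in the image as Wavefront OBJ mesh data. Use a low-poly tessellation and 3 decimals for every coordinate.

v 1.928 -0.775 -4.066
v 1.825 -1.491 -2.786
v 1.213 -0.369 -3.896
v 1.11 -1.085 -2.617
v 2.67 0.265 -3.423
v 2.567 -0.451 -2.144
v 1.955 0.671 -3.254
v 1.852 -0.045 -1.974
v 1.469 0.8 0.667
v 1.722 0.674 0.183
v 2.663 -0.306 0.929
v 2.411 -0.18 1.413
v 1.889 0.942 0.324
v 2.83 -0.038 1.07
v 1.896 1.156 0.597
v 2.837 0.176 1.343
v 1.74 1.234 0.896
v 2.681 0.254 1.642
v 1.481 1.146 1.107
v 2.422 0.166 1.853
v 1.217 0.926 1.151
v 2.158 -0.054 1.897
v 1.05 0.658 1.01
v 1.991 -0.322 1.756
v 1.043 0.444 0.737
v 1.984 -0.536 1.483
v 1.199 0.366 0.438
v 2.14 -0.614 1.184
v 1.458 0.454 0.227
v 2.399 -0.526 0.973
v 1.662 1.114 1.928
v 2.186 0.866 2.899
v 1.707 2.32 2.213
v 2.23 2.072 3.183
v 3.23 1.248 1.117
v 3.753 1 2.087
v 3.274 2.454 1.401
v 3.798 2.206 2.372
v -2.027 3.276 -3.616
v -1.229 2.7 -3.196
v -1.596 3.587 -1.283
v -2.393 4.164 -1.704
v -1.009 3.097 -3.338
v -1.376 3.985 -1.426
v -0.99 3.53 -3.535
v -1.357 4.418 -1.623
v -1.177 3.913 -3.749
v -1.544 4.801 -1.836
v -1.532 4.169 -3.936
v -1.899 5.057 -2.024
v -1.985 4.249 -4.06
v -2.351 5.137 -2.147
v -2.446 4.136 -4.096
v -2.813 5.024 -2.183
v -2.824 3.853 -4.037
v -3.191 4.74 -2.124
v -3.044 3.455 -3.894
v -3.411 4.343 -1.982
v -3.063 3.022 -3.697
v -3.43 3.91 -1.785
v -2.876 2.639 -3.484
v -3.243 3.527 -1.571
v -2.521 2.383 -3.296
v -2.888 3.271 -1.384
v -2.069 2.303 -3.173
v -2.435 3.191 -1.26
v -1.607 2.416 -3.137
v -1.974 3.304 -1.224
f 2 4 1
f 5 2 1
f 1 4 3
f 3 5 1
f 2 8 4
f 6 2 5
f 6 8 2
f 4 8 3
f 7 5 3
f 3 8 7
f 7 6 5
f 8 6 7
f 10 9 13
f 10 13 11
f 11 13 14
f 11 14 12
f 13 9 15
f 13 15 14
f 14 15 16
f 14 16 12
f 15 9 17
f 15 17 16
f 16 17 18
f 16 18 12
f 17 9 19
f 17 19 18
f 18 19 20
f 18 20 12
f 19 9 21
f 19 21 20
f 20 21 22
f 20 22 12
f 21 9 23
f 21 23 22
f 22 23 24
f 22 24 12
f 23 9 25
f 23 25 24
f 24 25 26
f 24 26 12
f 25 9 27
f 25 27 26
f 26 27 28
f 26 28 12
f 27 9 29
f 27 29 28
f 28 29 30
f 28 30 12
f 29 9 10
f 29 10 30
f 30 10 11
f 30 11 12
f 32 34 31
f 35 32 31
f 31 34 33
f 33 35 31
f 32 38 34
f 36 32 35
f 36 38 32
f 34 38 33
f 37 35 33
f 33 38 37
f 37 36 35
f 38 36 37
f 40 39 43
f 40 43 41
f 41 43 44
f 41 44 42
f 43 39 45
f 43 45 44
f 44 45 46
f 44 46 42
f 45 39 47
f 45 47 46
f 46 47 48
f 46 48 42
f 47 39 49
f 47 49 48
f 48 49 50
f 48 50 42
f 49 39 51
f 49 51 50
f 50 51 52
f 50 52 42
f 51 39 53
f 51 53 52
f 52 53 54
f 52 54 42
f 53 39 55
f 53 55 54
f 54 55 56
f 54 56 42
f 55 39 57
f 55 57 56
f 56 57 58
f 56 58 42
f 57 39 59
f 57 59 58
f 58 59 60
f 58 60 42
f 59 39 61
f 59 61 60
f 60 61 62
f 60 62 42
f 61 39 63
f 61 63 62
f 62 63 64
f 62 64 42
f 63 39 65
f 63 65 64
f 64 65 66
f 64 66 42
f 65 39 67
f 65 67 66
f 66 67 68
f 66 68 42
f 67 39 40
f 67 40 68
f 68 40 41
f 68 41 42



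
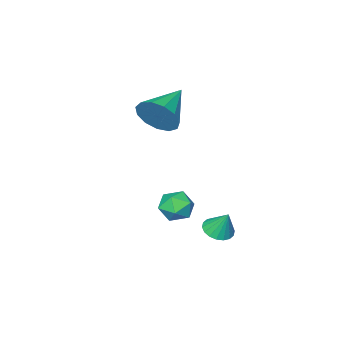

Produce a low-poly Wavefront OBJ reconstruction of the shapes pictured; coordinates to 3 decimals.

v 1.523 1.863 0.341
v 2.055 2.224 0.028
v 2.285 1.096 0.752
v 2.817 1.457 0.439
v 2.47 1.743 0.994
v 1.999 2.217 0.741
v 2.341 1.103 0.039
v 1.87 1.577 -0.214
v 2.56 1.754 -0.159
v 2.64 2.15 0.431
v 1.7 1.17 0.349
v 1.78 1.566 0.939
v 0.418 1.887 -1.372
v 0.857 2.273 -1.549
v 0.382 2.373 -0.408
v 0.629 2.402 -1.623
v 0.36 2.429 -1.647
v 0.103 2.349 -1.616
v -0.092 2.177 -1.537
v -0.186 1.948 -1.426
v -0.161 1.707 -1.303
v -0.02 1.502 -1.195
v 0.207 1.373 -1.121
v 0.476 1.346 -1.097
v 0.734 1.426 -1.128
v 0.929 1.597 -1.207
v 1.023 1.826 -1.318
v 0.997 2.067 -1.441
v -0.598 -2.724 2.132
v -0.163 -3.156 2.845
v -2.242 -3.296 2.788
v -0.269 -2.664 3.01
v -0.478 -2.191 2.897
v -0.726 -1.887 2.54
v -0.933 -1.849 2.054
v -1.034 -2.089 1.593
v -0.996 -2.531 1.303
v -0.832 -3.034 1.276
v -0.594 -3.438 1.521
v -0.357 -3.616 1.96
v -0.196 -3.511 2.453
f 1 12 6
f 1 6 2
f 1 2 8
f 1 8 11
f 1 11 12
f 2 6 10
f 6 12 5
f 12 11 3
f 11 8 7
f 8 2 9
f 4 10 5
f 4 5 3
f 4 3 7
f 4 7 9
f 4 9 10
f 5 10 6
f 3 5 12
f 7 3 11
f 9 7 8
f 10 9 2
f 14 13 16
f 14 16 15
f 16 13 17
f 16 17 15
f 17 13 18
f 17 18 15
f 18 13 19
f 18 19 15
f 19 13 20
f 19 20 15
f 20 13 21
f 20 21 15
f 21 13 22
f 21 22 15
f 22 13 23
f 22 23 15
f 23 13 24
f 23 24 15
f 24 13 25
f 24 25 15
f 25 13 26
f 25 26 15
f 26 13 27
f 26 27 15
f 27 13 28
f 27 28 15
f 28 13 14
f 28 14 15
f 30 29 32
f 30 32 31
f 32 29 33
f 32 33 31
f 33 29 34
f 33 34 31
f 34 29 35
f 34 35 31
f 35 29 36
f 35 36 31
f 36 29 37
f 36 37 31
f 37 29 38
f 37 38 31
f 38 29 39
f 38 39 31
f 39 29 40
f 39 40 31
f 40 29 41
f 40 41 31
f 41 29 30
f 41 30 31



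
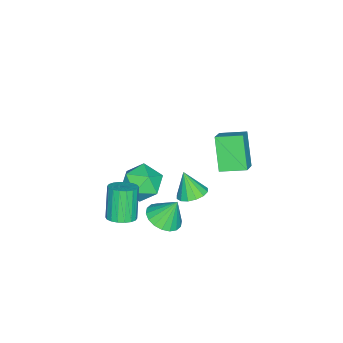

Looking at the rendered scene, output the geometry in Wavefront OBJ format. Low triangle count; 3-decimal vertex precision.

v 1.584 1.124 -3.182
v 2.057 0.346 -2.722
v 1.316 1.756 -1.838
v 2.395 0.642 -2.794
v 2.571 1.032 -2.942
v 2.552 1.441 -3.138
v 2.342 1.788 -3.343
v 1.981 2.002 -3.516
v 1.542 2.043 -3.623
v 1.111 1.901 -3.642
v 0.774 1.606 -3.571
v 0.597 1.215 -3.422
v 0.616 0.806 -3.226
v 0.827 0.46 -3.021
v 1.187 0.246 -2.849
v 1.627 0.205 -2.742
v -3.391 2.297 -3.145
v -4.442 1.594 -1.418
v -3.842 3.687 -2.854
v -4.892 2.984 -1.127
v -2.288 2.496 -2.393
v -3.338 1.793 -0.666
v -2.738 3.886 -2.102
v -3.789 3.183 -0.375
v 2.872 3.23 1.059
v 3.415 2.652 0.898
v 2.668 2.67 2.381
v 3.637 2.966 1.065
v 3.654 3.351 1.231
v 3.461 3.703 1.351
v 3.11 3.929 1.392
v 2.695 3.968 1.345
v 2.328 3.809 1.221
v 2.106 3.495 1.054
v 2.089 3.11 0.888
v 2.282 2.758 0.768
v 2.633 2.532 0.726
v 3.048 2.493 0.773
v 1.671 -1.23 -4.206
v 2.385 -1.452 -3.893
v 1.523 -1.732 -2.122
v 0.809 -1.51 -2.434
v 2.381 -1.095 -3.839
v 1.518 -1.375 -2.068
v 2.236 -0.766 -3.857
v 1.374 -1.046 -2.086
v 1.979 -0.528 -3.945
v 1.117 -0.808 -2.173
v 1.662 -0.429 -4.084
v 0.799 -0.709 -2.312
v 1.346 -0.489 -4.247
v 0.484 -0.769 -2.476
v 1.095 -0.696 -4.402
v 0.232 -0.976 -2.631
v 0.957 -1.008 -4.518
v 0.095 -1.288 -2.747
v 0.962 -1.365 -4.572
v 0.099 -1.645 -2.801
v 1.106 -1.694 -4.554
v 0.244 -1.974 -2.783
v 1.363 -1.932 -4.467
v 0.501 -2.212 -2.695
v 1.681 -2.031 -4.328
v 0.818 -2.311 -2.556
v 1.996 -1.971 -4.164
v 1.134 -2.251 -2.393
v 2.248 -1.764 -4.009
v 1.385 -2.044 -2.238
v -2.022 -1.362 -3.82
v -1.305 -0.57 -4.451
v -0.435 -1.93 -2.729
v 0.282 -1.138 -3.36
v -0.584 -0.707 -2.582
v -1.564 -0.356 -3.257
v -0.176 -2.144 -3.923
v -1.156 -1.793 -4.598
v -0.164 -1.053 -4.514
v -0.416 -0.165 -3.686
v -1.324 -2.335 -3.494
v -1.576 -1.447 -2.666
f 2 1 4
f 2 4 3
f 4 1 5
f 4 5 3
f 5 1 6
f 5 6 3
f 6 1 7
f 6 7 3
f 7 1 8
f 7 8 3
f 8 1 9
f 8 9 3
f 9 1 10
f 9 10 3
f 10 1 11
f 10 11 3
f 11 1 12
f 11 12 3
f 12 1 13
f 12 13 3
f 13 1 14
f 13 14 3
f 14 1 15
f 14 15 3
f 15 1 16
f 15 16 3
f 16 1 2
f 16 2 3
f 18 20 17
f 21 18 17
f 17 20 19
f 19 21 17
f 18 24 20
f 22 18 21
f 22 24 18
f 20 24 19
f 23 21 19
f 19 24 23
f 23 22 21
f 24 22 23
f 26 25 28
f 26 28 27
f 28 25 29
f 28 29 27
f 29 25 30
f 29 30 27
f 30 25 31
f 30 31 27
f 31 25 32
f 31 32 27
f 32 25 33
f 32 33 27
f 33 25 34
f 33 34 27
f 34 25 35
f 34 35 27
f 35 25 36
f 35 36 27
f 36 25 37
f 36 37 27
f 37 25 38
f 37 38 27
f 38 25 26
f 38 26 27
f 40 39 43
f 40 43 41
f 41 43 44
f 41 44 42
f 43 39 45
f 43 45 44
f 44 45 46
f 44 46 42
f 45 39 47
f 45 47 46
f 46 47 48
f 46 48 42
f 47 39 49
f 47 49 48
f 48 49 50
f 48 50 42
f 49 39 51
f 49 51 50
f 50 51 52
f 50 52 42
f 51 39 53
f 51 53 52
f 52 53 54
f 52 54 42
f 53 39 55
f 53 55 54
f 54 55 56
f 54 56 42
f 55 39 57
f 55 57 56
f 56 57 58
f 56 58 42
f 57 39 59
f 57 59 58
f 58 59 60
f 58 60 42
f 59 39 61
f 59 61 60
f 60 61 62
f 60 62 42
f 61 39 63
f 61 63 62
f 62 63 64
f 62 64 42
f 63 39 65
f 63 65 64
f 64 65 66
f 64 66 42
f 65 39 67
f 65 67 66
f 66 67 68
f 66 68 42
f 67 39 40
f 67 40 68
f 68 40 41
f 68 41 42
f 69 80 74
f 69 74 70
f 69 70 76
f 69 76 79
f 69 79 80
f 70 74 78
f 74 80 73
f 80 79 71
f 79 76 75
f 76 70 77
f 72 78 73
f 72 73 71
f 72 71 75
f 72 75 77
f 72 77 78
f 73 78 74
f 71 73 80
f 75 71 79
f 77 75 76
f 78 77 70



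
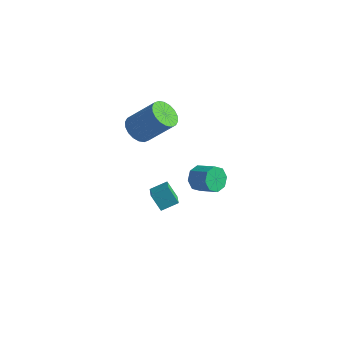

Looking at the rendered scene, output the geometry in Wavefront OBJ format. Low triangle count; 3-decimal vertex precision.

v -2.512 2.3 2.791
v -1.833 1.974 2.336
v -0.528 2.574 3.855
v -1.208 2.9 4.309
v -1.854 2.344 2.208
v -0.55 2.944 3.727
v -2.006 2.705 2.196
v -0.701 3.305 3.715
v -2.257 2.986 2.301
v -0.953 3.586 3.82
v -2.56 3.13 2.503
v -1.256 3.731 4.022
v -2.853 3.111 2.763
v -1.549 3.711 4.282
v -3.078 2.931 3.027
v -1.774 3.531 4.546
v -3.192 2.626 3.245
v -1.887 3.226 4.764
v -3.17 2.256 3.373
v -1.866 2.856 4.892
v -3.019 1.895 3.385
v -1.714 2.495 4.904
v -2.767 1.614 3.28
v -1.463 2.214 4.799
v -2.464 1.469 3.078
v -1.16 2.07 4.597
v -2.171 1.489 2.818
v -0.867 2.089 4.337
v -1.946 1.669 2.554
v -0.642 2.269 4.073
v 1.063 2.75 0.447
v 1.383 3.06 -0.193
v 2.496 3.04 0.352
v 2.177 2.73 0.993
v 1.2 3.475 0.194
v 2.313 3.455 0.74
v 0.937 3.466 0.73
v 2.051 3.446 1.276
v 0.748 3.037 1.101
v 1.862 3.017 1.646
v 0.744 2.44 1.088
v 1.857 2.42 1.633
v 0.927 2.025 0.7
v 2.04 2.005 1.246
v 1.189 2.034 0.164
v 2.303 2.014 0.71
v 1.378 2.463 -0.206
v 2.492 2.443 0.339
v -1.073 2.346 -3.2
v -1.72 2.308 -2.262
v -1.793 3.157 -3.665
v -2.441 3.119 -2.727
v -0.499 3.101 -2.773
v -1.147 3.063 -1.835
v -1.22 3.912 -3.238
v -1.867 3.874 -2.3
f 2 1 5
f 2 5 3
f 3 5 6
f 3 6 4
f 5 1 7
f 5 7 6
f 6 7 8
f 6 8 4
f 7 1 9
f 7 9 8
f 8 9 10
f 8 10 4
f 9 1 11
f 9 11 10
f 10 11 12
f 10 12 4
f 11 1 13
f 11 13 12
f 12 13 14
f 12 14 4
f 13 1 15
f 13 15 14
f 14 15 16
f 14 16 4
f 15 1 17
f 15 17 16
f 16 17 18
f 16 18 4
f 17 1 19
f 17 19 18
f 18 19 20
f 18 20 4
f 19 1 21
f 19 21 20
f 20 21 22
f 20 22 4
f 21 1 23
f 21 23 22
f 22 23 24
f 22 24 4
f 23 1 25
f 23 25 24
f 24 25 26
f 24 26 4
f 25 1 27
f 25 27 26
f 26 27 28
f 26 28 4
f 27 1 29
f 27 29 28
f 28 29 30
f 28 30 4
f 29 1 2
f 29 2 30
f 30 2 3
f 30 3 4
f 32 31 35
f 32 35 33
f 33 35 36
f 33 36 34
f 35 31 37
f 35 37 36
f 36 37 38
f 36 38 34
f 37 31 39
f 37 39 38
f 38 39 40
f 38 40 34
f 39 31 41
f 39 41 40
f 40 41 42
f 40 42 34
f 41 31 43
f 41 43 42
f 42 43 44
f 42 44 34
f 43 31 45
f 43 45 44
f 44 45 46
f 44 46 34
f 45 31 47
f 45 47 46
f 46 47 48
f 46 48 34
f 47 31 32
f 47 32 48
f 48 32 33
f 48 33 34
f 50 52 49
f 53 50 49
f 49 52 51
f 51 53 49
f 50 56 52
f 54 50 53
f 54 56 50
f 52 56 51
f 55 53 51
f 51 56 55
f 55 54 53
f 56 54 55



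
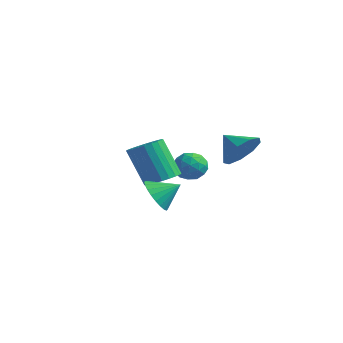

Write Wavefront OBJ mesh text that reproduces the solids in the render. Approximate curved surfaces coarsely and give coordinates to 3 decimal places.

v 2.223 1.533 2.678
v 2.779 1.42 3.464
v 1.257 1.407 3.342
v 2.636 2.062 3.378
v 2.3 2.457 2.964
v 1.928 2.419 2.416
v 1.694 1.967 1.99
v 1.708 1.312 1.886
v 1.963 0.761 2.152
v 2.34 0.57 2.664
v 2.662 0.831 3.182
v -2.187 3.331 0.373
v -1.842 3.105 1.045
v -2.118 2.135 -0.065
v -1.773 1.909 0.607
v -2.532 2.125 0.606
v -2.574 2.865 0.877
v -1.386 2.375 0.103
v -1.428 3.115 0.374
v -1.347 2.514 0.879
v -2.055 2.36 1.189
v -1.905 2.88 -0.209
v -2.613 2.726 0.101
v -2.02 3.323 0.747
v -1.94 1.917 0.233
v -2.385 2.044 0.232
v -2.183 1.911 0.627
v -2.451 3.182 0.648
v -2.248 3.049 1.044
v -2.653 2.473 0.786
v -1.712 2.191 -0.064
v -1.509 2.058 0.332
v -1.777 3.329 0.353
v -1.575 3.196 0.748
v -1.307 2.767 0.194
v -1.527 2.843 1.045
v -1.487 2.14 0.787
v -1.259 2.414 0.491
v -1.284 2.848 0.65
v -1.943 2.752 1.227
v -1.903 2.049 0.97
v -2.349 2.176 0.969
v -2.374 2.611 1.128
v -1.652 2.405 1.129
v -2.057 3.191 0.01
v -2.017 2.488 -0.247
v -1.586 2.629 -0.148
v -1.611 3.064 0.011
v -2.473 3.1 0.193
v -2.433 2.397 -0.065
v -2.676 2.392 0.33
v -2.701 2.826 0.489
v -2.308 2.835 -0.149
v -0.667 -0.073 0.749
v -0.22 0.52 1.046
v -1.066 0.287 2.787
v -1.513 -0.307 2.491
v -0.47 0.677 0.945
v -1.316 0.444 2.687
v -0.751 0.72 0.815
v -1.597 0.486 2.556
v -1.018 0.642 0.675
v -1.864 0.408 2.416
v -1.232 0.455 0.545
v -2.078 0.221 2.287
v -1.36 0.187 0.447
v -2.206 -0.046 2.189
v -1.383 -0.119 0.395
v -2.229 -0.353 2.137
v -1.296 -0.419 0.397
v -2.142 -0.653 2.139
v -1.114 -0.667 0.453
v -1.96 -0.9 2.194
v -0.864 -0.824 0.553
v -1.71 -1.057 2.295
v -0.583 -0.866 0.684
v -1.429 -1.1 2.425
v -0.316 -0.788 0.824
v -1.162 -1.022 2.565
v -0.102 -0.601 0.953
v -0.948 -0.835 2.695
v 0.026 -0.334 1.051
v -0.82 -0.567 2.793
v 0.049 -0.027 1.103
v -0.797 -0.261 2.845
v -0.038 0.273 1.101
v -0.884 0.039 2.843
v 1.885 -2.696 1.232
v 2.331 -3.334 1.547
v 2.495 -1.984 1.808
v 2.503 -3.263 1.278
v 2.581 -3.105 1.001
v 2.553 -2.886 0.759
v 2.423 -2.637 0.59
v 2.212 -2.397 0.518
v 1.95 -2.203 0.555
v 1.679 -2.083 0.695
v 1.439 -2.057 0.916
v 1.267 -2.128 1.186
v 1.189 -2.286 1.463
v 1.217 -2.505 1.704
v 1.347 -2.754 1.874
v 1.558 -2.994 1.946
v 1.82 -3.188 1.909
v 2.091 -3.308 1.769
f 2 1 4
f 2 4 3
f 4 1 5
f 4 5 3
f 5 1 6
f 5 6 3
f 6 1 7
f 6 7 3
f 7 1 8
f 7 8 3
f 8 1 9
f 8 9 3
f 9 1 10
f 9 10 3
f 10 1 11
f 10 11 3
f 11 1 2
f 11 2 3
f 12 49 28
f 49 23 52
f 28 52 17
f 49 52 28
f 12 28 24
f 28 17 29
f 24 29 13
f 28 29 24
f 12 24 33
f 24 13 34
f 33 34 19
f 24 34 33
f 12 33 45
f 33 19 48
f 45 48 22
f 33 48 45
f 12 45 49
f 45 22 53
f 49 53 23
f 45 53 49
f 13 29 40
f 29 17 43
f 40 43 21
f 29 43 40
f 17 52 30
f 52 23 51
f 30 51 16
f 52 51 30
f 23 53 50
f 53 22 46
f 50 46 14
f 53 46 50
f 22 48 47
f 48 19 35
f 47 35 18
f 48 35 47
f 19 34 39
f 34 13 36
f 39 36 20
f 34 36 39
f 15 41 27
f 41 21 42
f 27 42 16
f 41 42 27
f 15 27 25
f 27 16 26
f 25 26 14
f 27 26 25
f 15 25 32
f 25 14 31
f 32 31 18
f 25 31 32
f 15 32 37
f 32 18 38
f 37 38 20
f 32 38 37
f 15 37 41
f 37 20 44
f 41 44 21
f 37 44 41
f 16 42 30
f 42 21 43
f 30 43 17
f 42 43 30
f 14 26 50
f 26 16 51
f 50 51 23
f 26 51 50
f 18 31 47
f 31 14 46
f 47 46 22
f 31 46 47
f 20 38 39
f 38 18 35
f 39 35 19
f 38 35 39
f 21 44 40
f 44 20 36
f 40 36 13
f 44 36 40
f 55 54 58
f 55 58 56
f 56 58 59
f 56 59 57
f 58 54 60
f 58 60 59
f 59 60 61
f 59 61 57
f 60 54 62
f 60 62 61
f 61 62 63
f 61 63 57
f 62 54 64
f 62 64 63
f 63 64 65
f 63 65 57
f 64 54 66
f 64 66 65
f 65 66 67
f 65 67 57
f 66 54 68
f 66 68 67
f 67 68 69
f 67 69 57
f 68 54 70
f 68 70 69
f 69 70 71
f 69 71 57
f 70 54 72
f 70 72 71
f 71 72 73
f 71 73 57
f 72 54 74
f 72 74 73
f 73 74 75
f 73 75 57
f 74 54 76
f 74 76 75
f 75 76 77
f 75 77 57
f 76 54 78
f 76 78 77
f 77 78 79
f 77 79 57
f 78 54 80
f 78 80 79
f 79 80 81
f 79 81 57
f 80 54 82
f 80 82 81
f 81 82 83
f 81 83 57
f 82 54 84
f 82 84 83
f 83 84 85
f 83 85 57
f 84 54 86
f 84 86 85
f 85 86 87
f 85 87 57
f 86 54 55
f 86 55 87
f 87 55 56
f 87 56 57
f 89 88 91
f 89 91 90
f 91 88 92
f 91 92 90
f 92 88 93
f 92 93 90
f 93 88 94
f 93 94 90
f 94 88 95
f 94 95 90
f 95 88 96
f 95 96 90
f 96 88 97
f 96 97 90
f 97 88 98
f 97 98 90
f 98 88 99
f 98 99 90
f 99 88 100
f 99 100 90
f 100 88 101
f 100 101 90
f 101 88 102
f 101 102 90
f 102 88 103
f 102 103 90
f 103 88 104
f 103 104 90
f 104 88 105
f 104 105 90
f 105 88 89
f 105 89 90



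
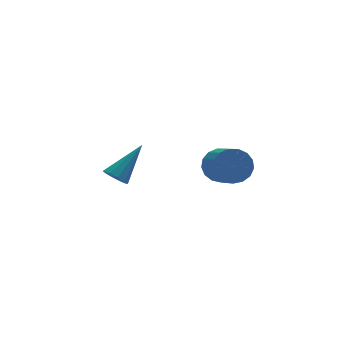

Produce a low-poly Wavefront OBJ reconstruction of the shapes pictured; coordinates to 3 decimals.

v -4.601 1.57 -2.017
v -4.203 1.489 -2.402
v -3.339 2.11 -0.823
v -4.315 1.815 -2.431
v -4.536 2.048 -2.302
v -4.783 2.098 -2.064
v -4.96 1.946 -1.808
v -5 1.651 -1.632
v -4.888 1.325 -1.603
v -4.666 1.092 -1.732
v -4.42 1.042 -1.97
v -4.243 1.194 -2.226
v 0.584 3.753 -3.669
v 1.177 3.458 -4.202
v 1.148 2.212 -3.544
v 0.556 2.507 -3.011
v 1.392 3.616 -3.895
v 1.364 2.369 -3.237
v 1.422 3.804 -3.536
v 1.394 2.558 -2.878
v 1.26 3.982 -3.207
v 1.232 2.735 -2.549
v 0.944 4.107 -2.985
v 0.915 2.86 -2.326
v 0.545 4.15 -2.919
v 0.516 2.904 -2.26
v 0.155 4.103 -3.025
v 0.126 2.857 -2.366
v -0.137 3.976 -3.278
v -0.165 2.73 -2.62
v -0.263 3.798 -3.621
v -0.292 2.551 -2.963
v -0.195 3.609 -3.976
v -0.224 2.363 -3.317
v 0.051 3.454 -4.259
v 0.023 2.207 -3.601
v 0.42 3.367 -4.408
v 0.391 2.12 -3.75
v 0.826 3.368 -4.387
v 0.797 2.122 -3.729
f 2 1 4
f 2 4 3
f 4 1 5
f 4 5 3
f 5 1 6
f 5 6 3
f 6 1 7
f 6 7 3
f 7 1 8
f 7 8 3
f 8 1 9
f 8 9 3
f 9 1 10
f 9 10 3
f 10 1 11
f 10 11 3
f 11 1 12
f 11 12 3
f 12 1 2
f 12 2 3
f 14 13 17
f 14 17 15
f 15 17 18
f 15 18 16
f 17 13 19
f 17 19 18
f 18 19 20
f 18 20 16
f 19 13 21
f 19 21 20
f 20 21 22
f 20 22 16
f 21 13 23
f 21 23 22
f 22 23 24
f 22 24 16
f 23 13 25
f 23 25 24
f 24 25 26
f 24 26 16
f 25 13 27
f 25 27 26
f 26 27 28
f 26 28 16
f 27 13 29
f 27 29 28
f 28 29 30
f 28 30 16
f 29 13 31
f 29 31 30
f 30 31 32
f 30 32 16
f 31 13 33
f 31 33 32
f 32 33 34
f 32 34 16
f 33 13 35
f 33 35 34
f 34 35 36
f 34 36 16
f 35 13 37
f 35 37 36
f 36 37 38
f 36 38 16
f 37 13 39
f 37 39 38
f 38 39 40
f 38 40 16
f 39 13 14
f 39 14 40
f 40 14 15
f 40 15 16



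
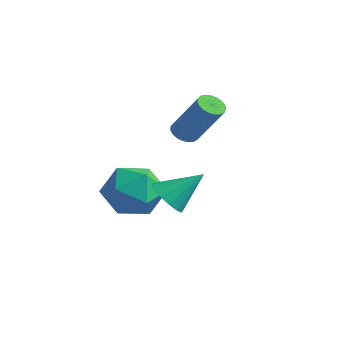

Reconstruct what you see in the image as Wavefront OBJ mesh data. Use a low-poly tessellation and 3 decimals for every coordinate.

v -2.467 -2.064 -0.078
v -1.844 -2.664 0.813
v -4.116 -2.076 1.067
v -3.493 -2.676 1.958
v -3.217 -1.495 1.695
v -2.198 -1.488 0.988
v -3.762 -3.252 0.892
v -2.743 -3.245 0.185
v -2.645 -3.398 1.412
v -2.308 -2.312 1.908
v -3.652 -2.428 -0.028
v -3.315 -1.342 0.468
v -3.19 0.071 3.094
v -2.757 -0.104 2.785
v -1.516 0.094 4.418
v -1.95 0.269 4.726
v -2.75 0.126 2.752
v -1.509 0.324 4.385
v -2.819 0.347 2.778
v -1.578 0.545 4.411
v -2.953 0.52 2.859
v -1.712 0.718 4.491
v -3.127 0.616 2.98
v -1.886 0.813 4.612
v -3.313 0.617 3.121
v -2.072 0.815 4.753
v -3.477 0.524 3.257
v -2.236 0.721 4.889
v -3.592 0.353 3.365
v -2.351 0.55 4.997
v -3.637 0.133 3.426
v -2.396 0.33 5.058
v -3.605 -0.098 3.43
v -2.364 0.099 5.062
v -3.502 -0.299 3.375
v -2.261 -0.102 5.008
v -3.344 -0.437 3.272
v -2.103 -0.239 4.905
v -3.16 -0.486 3.138
v -1.919 -0.289 4.771
v -2.982 -0.439 2.997
v -1.741 -0.242 4.629
v -2.839 -0.304 2.872
v -1.598 -0.106 4.504
v 0.826 -3.935 2.313
v 1.137 -3.54 1.716
v 1.454 -2.925 3.307
v 0.774 -3.373 1.775
v 0.426 -3.356 1.977
v 0.184 -3.494 2.27
v 0.115 -3.75 2.574
v 0.236 -4.056 2.808
v 0.516 -4.33 2.909
v 0.878 -4.497 2.851
v 1.227 -4.514 2.648
v 1.468 -4.376 2.355
v 1.538 -4.119 2.051
v 1.416 -3.813 1.817
f 1 12 6
f 1 6 2
f 1 2 8
f 1 8 11
f 1 11 12
f 2 6 10
f 6 12 5
f 12 11 3
f 11 8 7
f 8 2 9
f 4 10 5
f 4 5 3
f 4 3 7
f 4 7 9
f 4 9 10
f 5 10 6
f 3 5 12
f 7 3 11
f 9 7 8
f 10 9 2
f 14 13 17
f 14 17 15
f 15 17 18
f 15 18 16
f 17 13 19
f 17 19 18
f 18 19 20
f 18 20 16
f 19 13 21
f 19 21 20
f 20 21 22
f 20 22 16
f 21 13 23
f 21 23 22
f 22 23 24
f 22 24 16
f 23 13 25
f 23 25 24
f 24 25 26
f 24 26 16
f 25 13 27
f 25 27 26
f 26 27 28
f 26 28 16
f 27 13 29
f 27 29 28
f 28 29 30
f 28 30 16
f 29 13 31
f 29 31 30
f 30 31 32
f 30 32 16
f 31 13 33
f 31 33 32
f 32 33 34
f 32 34 16
f 33 13 35
f 33 35 34
f 34 35 36
f 34 36 16
f 35 13 37
f 35 37 36
f 36 37 38
f 36 38 16
f 37 13 39
f 37 39 38
f 38 39 40
f 38 40 16
f 39 13 41
f 39 41 40
f 40 41 42
f 40 42 16
f 41 13 43
f 41 43 42
f 42 43 44
f 42 44 16
f 43 13 14
f 43 14 44
f 44 14 15
f 44 15 16
f 46 45 48
f 46 48 47
f 48 45 49
f 48 49 47
f 49 45 50
f 49 50 47
f 50 45 51
f 50 51 47
f 51 45 52
f 51 52 47
f 52 45 53
f 52 53 47
f 53 45 54
f 53 54 47
f 54 45 55
f 54 55 47
f 55 45 56
f 55 56 47
f 56 45 57
f 56 57 47
f 57 45 58
f 57 58 47
f 58 45 46
f 58 46 47



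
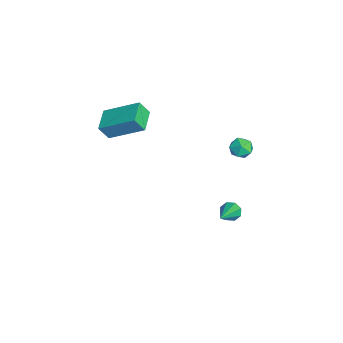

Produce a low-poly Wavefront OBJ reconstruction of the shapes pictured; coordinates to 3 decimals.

v 2.736 2.079 -3.853
v 3.079 2.271 -4.293
v 4.424 1.461 -2.807
v 3.002 2.589 -3.981
v 2.769 2.608 -3.595
v 2.517 2.317 -3.36
v 2.393 1.886 -3.413
v 2.47 1.568 -3.725
v 2.702 1.549 -4.111
v 2.955 1.84 -4.347
v 2.582 3.13 1.083
v 3.227 2.986 1.294
v 2.273 2.074 1.306
v 2.918 1.93 1.517
v 2.517 2.354 1.892
v 2.707 3.007 1.754
v 2.793 2.053 0.846
v 2.983 2.706 0.708
v 3.357 2.321 1.148
v 3.187 2.507 1.794
v 2.313 2.553 0.806
v 2.143 2.739 1.452
v 1.034 -4.243 2.944
v 1.61 -2.458 4.015
v 0.973 -3.736 2.131
v 1.548 -1.951 3.202
v 2.352 -4.509 2.678
v 2.927 -2.724 3.749
v 2.29 -4.002 1.865
v 2.866 -2.217 2.936
f 2 1 4
f 2 4 3
f 4 1 5
f 4 5 3
f 5 1 6
f 5 6 3
f 6 1 7
f 6 7 3
f 7 1 8
f 7 8 3
f 8 1 9
f 8 9 3
f 9 1 10
f 9 10 3
f 10 1 2
f 10 2 3
f 11 22 16
f 11 16 12
f 11 12 18
f 11 18 21
f 11 21 22
f 12 16 20
f 16 22 15
f 22 21 13
f 21 18 17
f 18 12 19
f 14 20 15
f 14 15 13
f 14 13 17
f 14 17 19
f 14 19 20
f 15 20 16
f 13 15 22
f 17 13 21
f 19 17 18
f 20 19 12
f 24 26 23
f 27 24 23
f 23 26 25
f 25 27 23
f 24 30 26
f 28 24 27
f 28 30 24
f 26 30 25
f 29 27 25
f 25 30 29
f 29 28 27
f 30 28 29



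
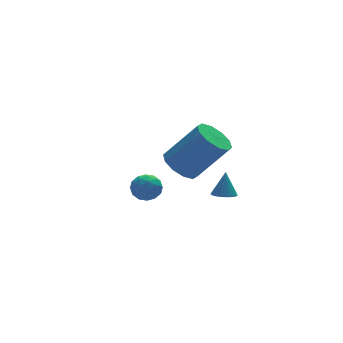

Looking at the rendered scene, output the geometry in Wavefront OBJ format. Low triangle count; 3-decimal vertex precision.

v -4.097 4.266 -0.736
v -3.559 3.825 -0.528
v -4.381 3.515 -1.592
v -3.843 3.074 -1.384
v -4.426 3.162 -0.96
v -4.25 3.626 -0.431
v -3.69 3.714 -1.689
v -3.514 4.178 -1.16
v -3.308 3.484 -1.117
v -3.763 3.143 -0.666
v -4.177 4.197 -1.454
v -4.632 3.856 -1.003
v -3.803 4.111 -0.556
v -4.137 3.229 -1.564
v -4.479 3.28 -1.314
v -4.163 3.021 -1.192
v -4.209 3.994 -0.5
v -3.893 3.735 -0.377
v -4.403 3.345 -0.632
v -4.047 3.605 -1.743
v -3.731 3.346 -1.62
v -3.777 4.319 -0.928
v -3.461 4.06 -0.806
v -3.537 3.995 -1.488
v -3.339 3.652 -0.78
v -3.506 3.211 -1.284
v -3.416 3.587 -1.463
v -3.313 3.86 -1.152
v -3.607 3.451 -0.516
v -3.774 3.01 -1.019
v -4.116 3.061 -0.77
v -4.013 3.334 -0.459
v -3.459 3.251 -0.862
v -4.166 4.33 -1.101
v -4.333 3.889 -1.604
v -3.927 4.006 -1.661
v -3.824 4.279 -1.35
v -4.434 4.129 -0.836
v -4.601 3.688 -1.34
v -4.627 3.48 -0.968
v -4.524 3.753 -0.657
v -4.481 4.089 -1.258
v -3.021 -1.681 1.38
v -2.619 -2.025 1.4
v -2.799 -1.359 2.44
v -2.524 -1.856 1.329
v -2.504 -1.66 1.265
v -2.564 -1.468 1.219
v -2.693 -1.307 1.197
v -2.872 -1.204 1.204
v -3.074 -1.174 1.237
v -3.268 -1.22 1.292
v -3.424 -1.337 1.36
v -3.519 -1.506 1.431
v -3.538 -1.702 1.495
v -3.479 -1.895 1.541
v -3.35 -2.055 1.563
v -3.171 -2.158 1.556
v -2.969 -2.189 1.523
v -2.775 -2.142 1.469
v -4.411 -0.616 2.821
v -3.812 -0.03 2.585
v -2.611 -0.598 4.224
v -3.209 -1.184 4.459
v -4.157 0.21 2.921
v -2.956 -0.358 4.56
v -4.598 0.135 3.218
v -3.397 -0.434 4.857
v -4.968 -0.228 3.364
v -3.767 -0.796 5.003
v -5.125 -0.738 3.302
v -3.924 -1.306 4.941
v -5.009 -1.202 3.056
v -3.808 -1.77 4.695
v -4.664 -1.442 2.72
v -3.463 -2.01 4.359
v -4.223 -1.366 2.423
v -3.022 -1.935 4.062
v -3.853 -1.004 2.277
v -2.652 -1.572 3.916
v -3.696 -0.494 2.339
v -2.495 -1.062 3.978
f 1 38 17
f 38 12 41
f 17 41 6
f 38 41 17
f 1 17 13
f 17 6 18
f 13 18 2
f 17 18 13
f 1 13 22
f 13 2 23
f 22 23 8
f 13 23 22
f 1 22 34
f 22 8 37
f 34 37 11
f 22 37 34
f 1 34 38
f 34 11 42
f 38 42 12
f 34 42 38
f 2 18 29
f 18 6 32
f 29 32 10
f 18 32 29
f 6 41 19
f 41 12 40
f 19 40 5
f 41 40 19
f 12 42 39
f 42 11 35
f 39 35 3
f 42 35 39
f 11 37 36
f 37 8 24
f 36 24 7
f 37 24 36
f 8 23 28
f 23 2 25
f 28 25 9
f 23 25 28
f 4 30 16
f 30 10 31
f 16 31 5
f 30 31 16
f 4 16 14
f 16 5 15
f 14 15 3
f 16 15 14
f 4 14 21
f 14 3 20
f 21 20 7
f 14 20 21
f 4 21 26
f 21 7 27
f 26 27 9
f 21 27 26
f 4 26 30
f 26 9 33
f 30 33 10
f 26 33 30
f 5 31 19
f 31 10 32
f 19 32 6
f 31 32 19
f 3 15 39
f 15 5 40
f 39 40 12
f 15 40 39
f 7 20 36
f 20 3 35
f 36 35 11
f 20 35 36
f 9 27 28
f 27 7 24
f 28 24 8
f 27 24 28
f 10 33 29
f 33 9 25
f 29 25 2
f 33 25 29
f 44 43 46
f 44 46 45
f 46 43 47
f 46 47 45
f 47 43 48
f 47 48 45
f 48 43 49
f 48 49 45
f 49 43 50
f 49 50 45
f 50 43 51
f 50 51 45
f 51 43 52
f 51 52 45
f 52 43 53
f 52 53 45
f 53 43 54
f 53 54 45
f 54 43 55
f 54 55 45
f 55 43 56
f 55 56 45
f 56 43 57
f 56 57 45
f 57 43 58
f 57 58 45
f 58 43 59
f 58 59 45
f 59 43 60
f 59 60 45
f 60 43 44
f 60 44 45
f 62 61 65
f 62 65 63
f 63 65 66
f 63 66 64
f 65 61 67
f 65 67 66
f 66 67 68
f 66 68 64
f 67 61 69
f 67 69 68
f 68 69 70
f 68 70 64
f 69 61 71
f 69 71 70
f 70 71 72
f 70 72 64
f 71 61 73
f 71 73 72
f 72 73 74
f 72 74 64
f 73 61 75
f 73 75 74
f 74 75 76
f 74 76 64
f 75 61 77
f 75 77 76
f 76 77 78
f 76 78 64
f 77 61 79
f 77 79 78
f 78 79 80
f 78 80 64
f 79 61 81
f 79 81 80
f 80 81 82
f 80 82 64
f 81 61 62
f 81 62 82
f 82 62 63
f 82 63 64

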